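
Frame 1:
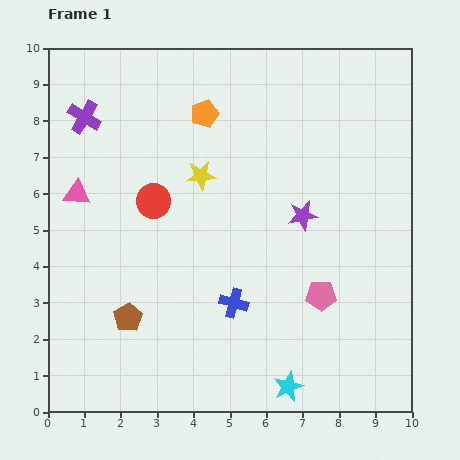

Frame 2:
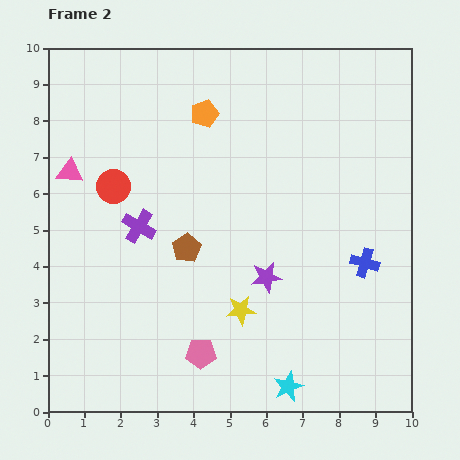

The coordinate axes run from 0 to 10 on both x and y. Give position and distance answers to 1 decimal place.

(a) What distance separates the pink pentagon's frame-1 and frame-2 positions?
3.7

The pink pentagon moved from (7.5, 3.2) to (4.2, 1.6), a distance of √(3.3² + 1.6²) ≈ 3.7.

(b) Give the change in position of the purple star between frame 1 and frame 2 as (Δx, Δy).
(-1.0, -1.7)

The purple star was at (7.0, 5.4) in frame 1 and (6.0, 3.7) in frame 2.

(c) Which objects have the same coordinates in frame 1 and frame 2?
the orange pentagon, the cyan star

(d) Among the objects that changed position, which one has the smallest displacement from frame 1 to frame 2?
the pink triangle

(moved 0.6)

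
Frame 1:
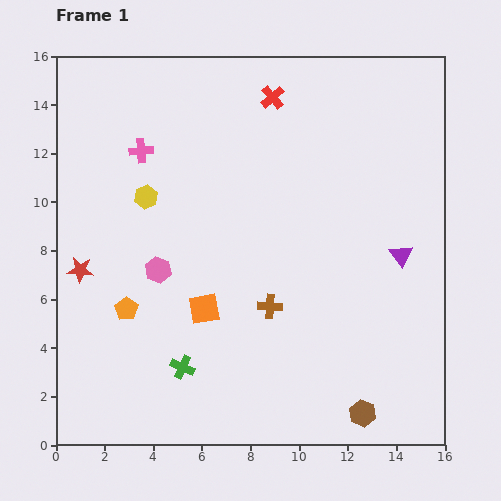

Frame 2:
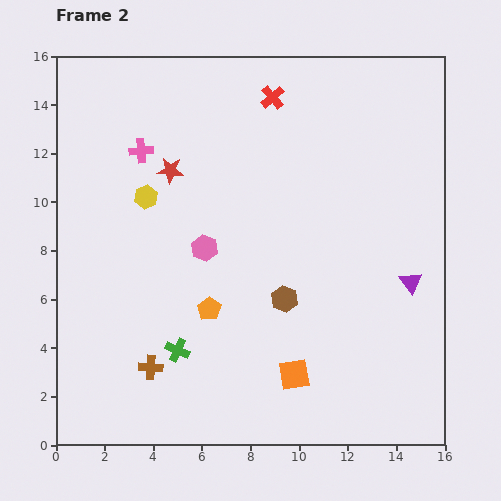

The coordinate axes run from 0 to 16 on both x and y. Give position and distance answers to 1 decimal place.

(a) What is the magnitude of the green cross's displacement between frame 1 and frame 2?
0.7

The green cross moved from (5.2, 3.2) to (5.0, 3.9), a distance of √(0.2² + 0.7²) ≈ 0.7.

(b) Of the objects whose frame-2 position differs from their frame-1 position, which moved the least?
the green cross

(moved 0.7)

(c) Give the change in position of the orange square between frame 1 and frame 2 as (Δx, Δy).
(3.7, -2.7)

The orange square was at (6.1, 5.6) in frame 1 and (9.8, 2.9) in frame 2.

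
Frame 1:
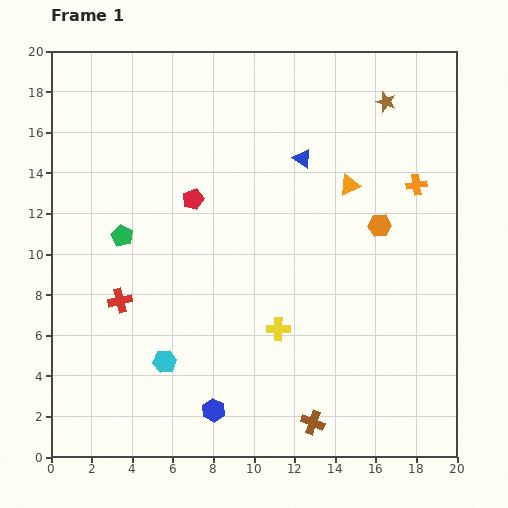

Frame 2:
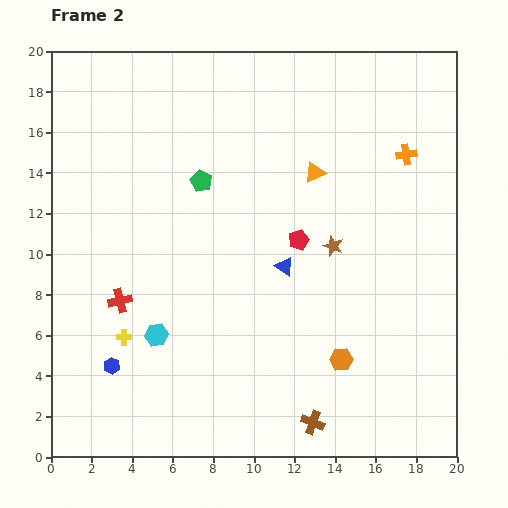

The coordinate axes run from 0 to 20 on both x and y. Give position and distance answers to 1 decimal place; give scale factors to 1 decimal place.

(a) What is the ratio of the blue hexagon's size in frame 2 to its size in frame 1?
0.7×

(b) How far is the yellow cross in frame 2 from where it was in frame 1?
7.6

The yellow cross moved from (11.2, 6.3) to (3.6, 5.9), a distance of √(7.6² + 0.4²) ≈ 7.6.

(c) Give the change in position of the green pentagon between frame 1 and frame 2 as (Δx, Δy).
(3.9, 2.7)

The green pentagon was at (3.5, 10.9) in frame 1 and (7.4, 13.6) in frame 2.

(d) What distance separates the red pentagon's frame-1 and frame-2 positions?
5.6

The red pentagon moved from (7.0, 12.7) to (12.2, 10.7), a distance of √(5.2² + 2.0²) ≈ 5.6.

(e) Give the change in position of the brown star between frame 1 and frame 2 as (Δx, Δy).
(-2.6, -7.1)

The brown star was at (16.5, 17.5) in frame 1 and (13.9, 10.4) in frame 2.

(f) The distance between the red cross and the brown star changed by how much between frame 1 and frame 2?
-5.6

Distance in frame 1: 16.4. Distance in frame 2: 10.8.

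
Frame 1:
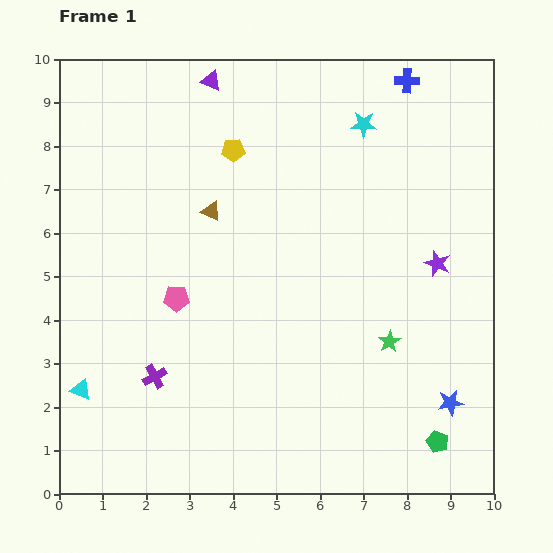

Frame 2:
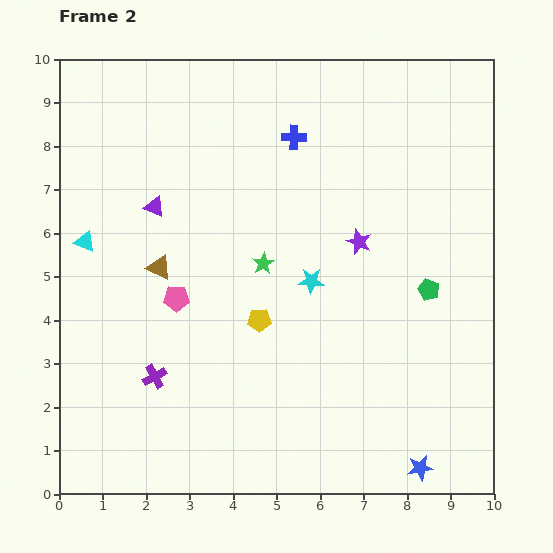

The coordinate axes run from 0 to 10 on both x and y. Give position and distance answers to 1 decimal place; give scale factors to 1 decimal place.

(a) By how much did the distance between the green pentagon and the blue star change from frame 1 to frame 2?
+3.2

Distance in frame 1: 0.9. Distance in frame 2: 4.1.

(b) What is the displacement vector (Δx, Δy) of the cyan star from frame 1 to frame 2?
(-1.2, -3.6)

The cyan star was at (7.0, 8.5) in frame 1 and (5.8, 4.9) in frame 2.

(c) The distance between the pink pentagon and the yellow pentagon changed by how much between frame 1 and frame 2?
-1.6

Distance in frame 1: 3.6. Distance in frame 2: 2.0.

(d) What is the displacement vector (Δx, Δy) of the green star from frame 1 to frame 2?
(-2.9, 1.8)

The green star was at (7.6, 3.5) in frame 1 and (4.7, 5.3) in frame 2.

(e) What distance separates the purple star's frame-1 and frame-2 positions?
1.9

The purple star moved from (8.7, 5.3) to (6.9, 5.8), a distance of √(1.8² + 0.5²) ≈ 1.9.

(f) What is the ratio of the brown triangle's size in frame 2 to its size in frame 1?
1.3×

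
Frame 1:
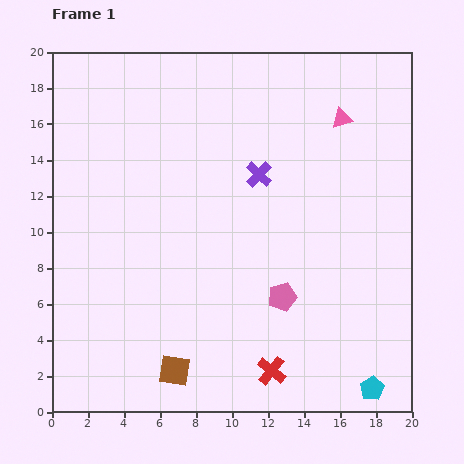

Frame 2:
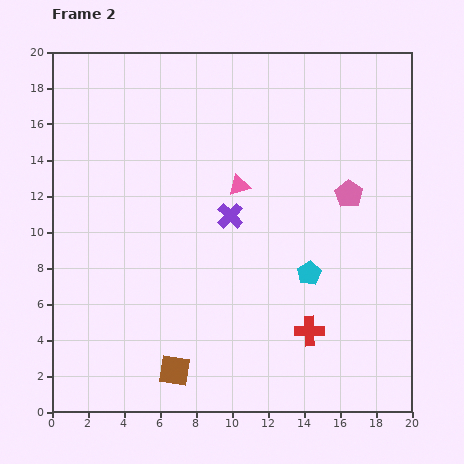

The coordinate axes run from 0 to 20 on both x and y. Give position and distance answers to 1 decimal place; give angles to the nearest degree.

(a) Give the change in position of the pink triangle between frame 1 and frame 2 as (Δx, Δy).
(-5.7, -3.7)

The pink triangle was at (16.1, 16.3) in frame 1 and (10.4, 12.6) in frame 2.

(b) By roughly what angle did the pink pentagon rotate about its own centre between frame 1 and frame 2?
23° counter-clockwise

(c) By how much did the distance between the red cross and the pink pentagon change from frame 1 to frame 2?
+3.8

Distance in frame 1: 4.1. Distance in frame 2: 7.9.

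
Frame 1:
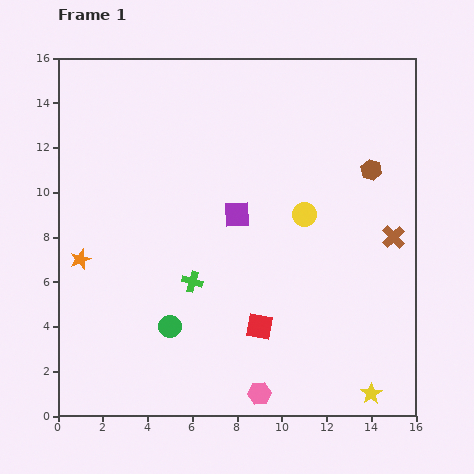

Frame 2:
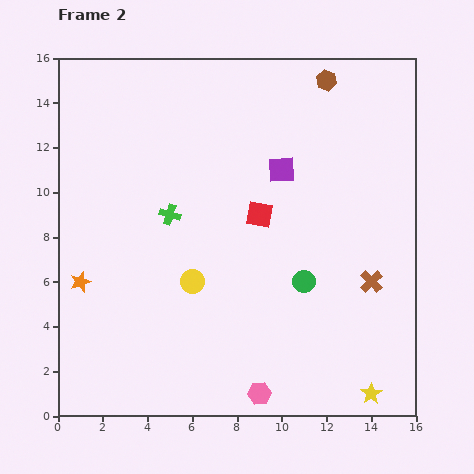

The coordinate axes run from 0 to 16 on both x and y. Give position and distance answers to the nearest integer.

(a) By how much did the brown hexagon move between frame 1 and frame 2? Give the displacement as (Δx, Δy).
(-2, 4)

The brown hexagon was at (14, 11) in frame 1 and (12, 15) in frame 2.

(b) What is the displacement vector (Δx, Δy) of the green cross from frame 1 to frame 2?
(-1, 3)

The green cross was at (6, 6) in frame 1 and (5, 9) in frame 2.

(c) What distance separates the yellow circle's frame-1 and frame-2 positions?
6

The yellow circle moved from (11, 9) to (6, 6), a distance of √(5² + 3²) ≈ 6.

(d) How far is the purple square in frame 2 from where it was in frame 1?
3

The purple square moved from (8, 9) to (10, 11), a distance of √(2² + 2²) ≈ 3.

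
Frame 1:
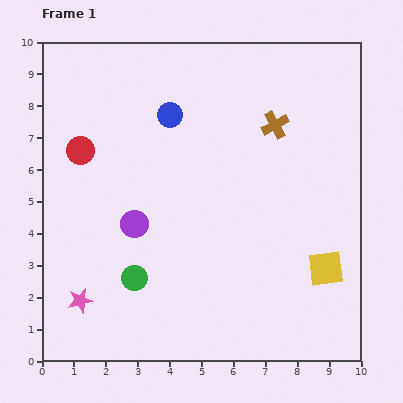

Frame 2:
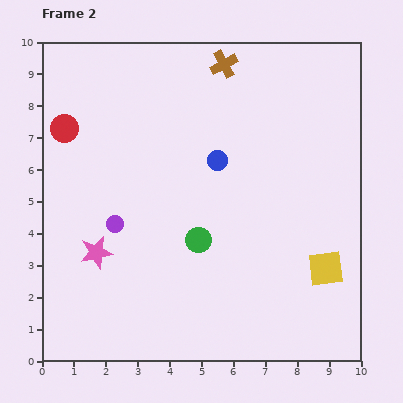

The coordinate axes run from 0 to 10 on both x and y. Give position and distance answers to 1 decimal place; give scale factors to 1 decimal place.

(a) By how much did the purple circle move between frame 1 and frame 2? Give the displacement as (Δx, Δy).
(-0.6, 0.0)

The purple circle was at (2.9, 4.3) in frame 1 and (2.3, 4.3) in frame 2.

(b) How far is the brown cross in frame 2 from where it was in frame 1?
2.5

The brown cross moved from (7.3, 7.4) to (5.7, 9.3), a distance of √(1.6² + 1.9²) ≈ 2.5.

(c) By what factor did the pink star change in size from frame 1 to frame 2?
1.3×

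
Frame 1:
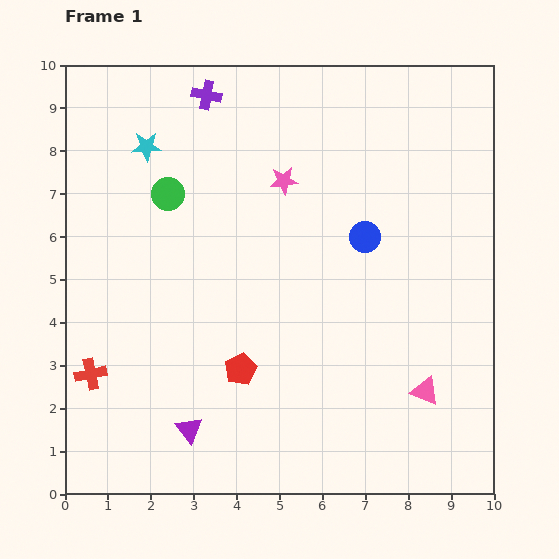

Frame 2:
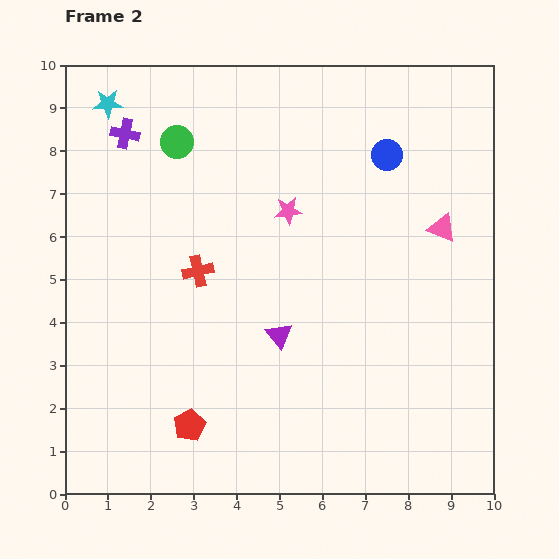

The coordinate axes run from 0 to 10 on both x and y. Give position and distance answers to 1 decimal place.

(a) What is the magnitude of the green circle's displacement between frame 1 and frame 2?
1.2

The green circle moved from (2.4, 7.0) to (2.6, 8.2), a distance of √(0.2² + 1.2²) ≈ 1.2.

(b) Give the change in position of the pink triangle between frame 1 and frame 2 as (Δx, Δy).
(0.4, 3.8)

The pink triangle was at (8.4, 2.4) in frame 1 and (8.8, 6.2) in frame 2.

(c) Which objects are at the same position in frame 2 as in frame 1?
none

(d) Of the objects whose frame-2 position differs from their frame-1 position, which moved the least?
the pink star

(moved 0.7)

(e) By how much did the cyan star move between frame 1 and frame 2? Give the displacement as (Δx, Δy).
(-0.9, 1.0)

The cyan star was at (1.9, 8.1) in frame 1 and (1.0, 9.1) in frame 2.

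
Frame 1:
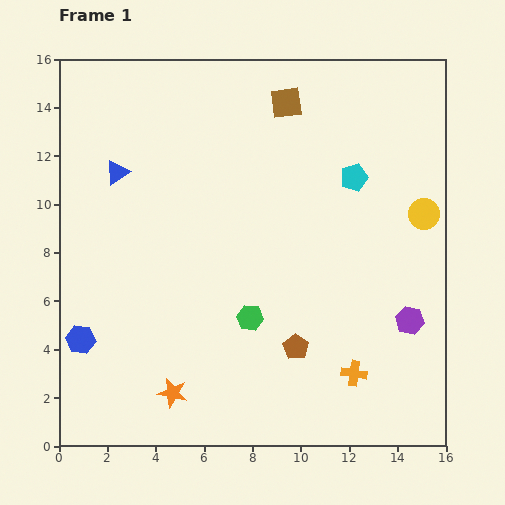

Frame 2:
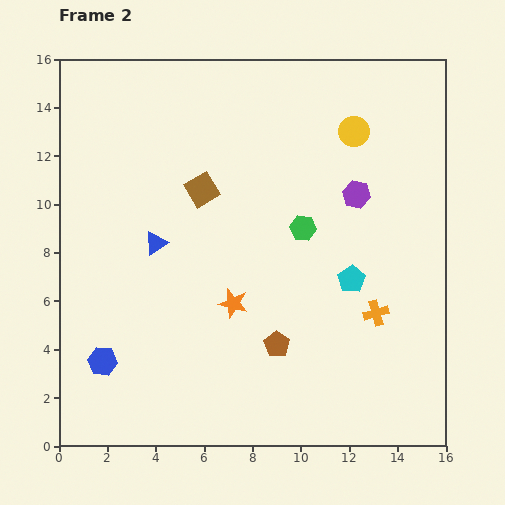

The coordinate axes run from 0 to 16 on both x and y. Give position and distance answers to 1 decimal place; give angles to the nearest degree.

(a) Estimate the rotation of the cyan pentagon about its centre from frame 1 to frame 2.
16° counter-clockwise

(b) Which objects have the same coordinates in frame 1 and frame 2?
none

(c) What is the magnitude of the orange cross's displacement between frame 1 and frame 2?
2.7

The orange cross moved from (12.2, 3.0) to (13.1, 5.5), a distance of √(0.9² + 2.5²) ≈ 2.7.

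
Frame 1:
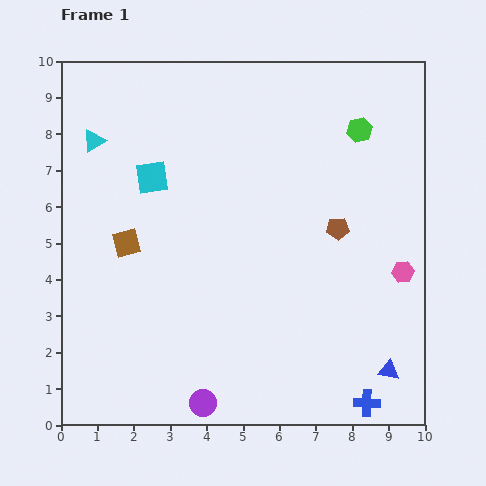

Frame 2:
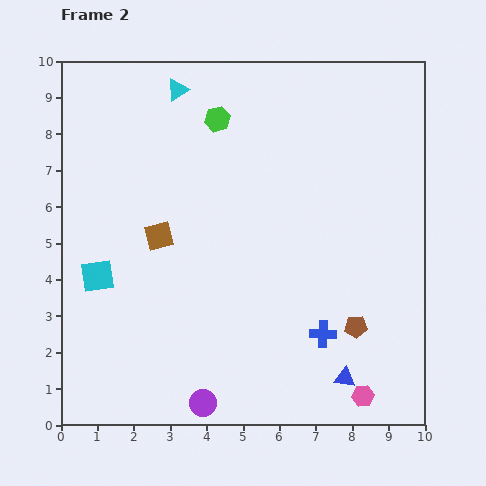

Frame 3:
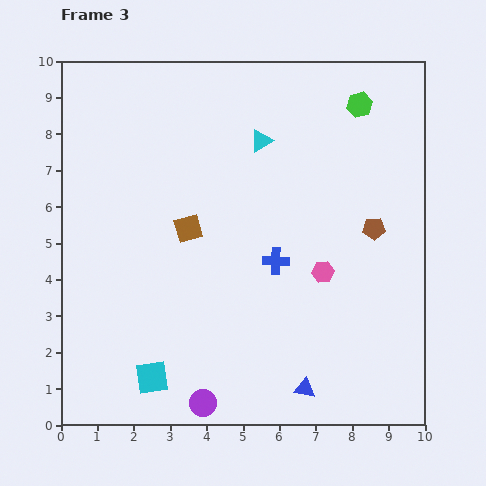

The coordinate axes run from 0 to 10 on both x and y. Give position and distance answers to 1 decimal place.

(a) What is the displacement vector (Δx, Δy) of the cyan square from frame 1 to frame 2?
(-1.5, -2.7)

The cyan square was at (2.5, 6.8) in frame 1 and (1.0, 4.1) in frame 2.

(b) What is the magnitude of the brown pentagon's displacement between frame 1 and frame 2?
2.7

The brown pentagon moved from (7.6, 5.4) to (8.1, 2.7), a distance of √(0.5² + 2.7²) ≈ 2.7.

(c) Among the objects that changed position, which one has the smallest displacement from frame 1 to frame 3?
the green hexagon

(moved 0.7)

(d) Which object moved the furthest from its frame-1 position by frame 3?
the cyan square

(moved 5.5; next 4.6)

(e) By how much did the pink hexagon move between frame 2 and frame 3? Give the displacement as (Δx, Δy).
(-1.1, 3.4)

The pink hexagon was at (8.3, 0.8) in frame 2 and (7.2, 4.2) in frame 3.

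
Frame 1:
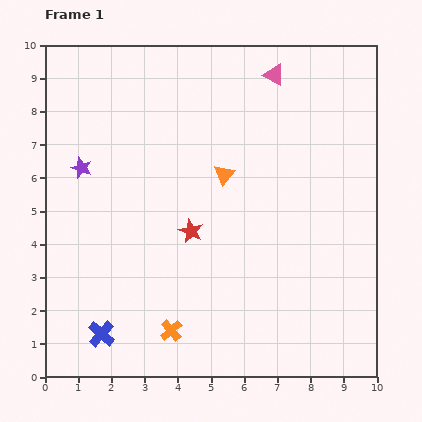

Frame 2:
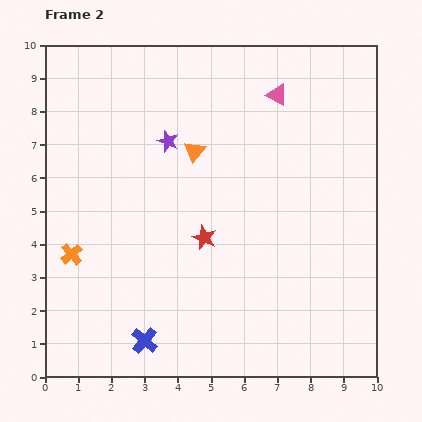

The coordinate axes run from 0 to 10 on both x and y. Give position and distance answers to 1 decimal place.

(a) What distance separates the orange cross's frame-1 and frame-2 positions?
3.8

The orange cross moved from (3.8, 1.4) to (0.8, 3.7), a distance of √(3.0² + 2.3²) ≈ 3.8.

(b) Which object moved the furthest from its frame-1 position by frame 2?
the orange cross

(moved 3.8; next 2.7)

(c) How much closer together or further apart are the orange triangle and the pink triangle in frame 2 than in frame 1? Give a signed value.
-0.4

Distance in frame 1: 3.4. Distance in frame 2: 3.0.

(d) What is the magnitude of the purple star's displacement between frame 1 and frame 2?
2.7

The purple star moved from (1.1, 6.3) to (3.7, 7.1), a distance of √(2.6² + 0.8²) ≈ 2.7.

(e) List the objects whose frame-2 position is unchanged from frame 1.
none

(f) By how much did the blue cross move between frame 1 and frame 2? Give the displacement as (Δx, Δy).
(1.3, -0.2)

The blue cross was at (1.7, 1.3) in frame 1 and (3.0, 1.1) in frame 2.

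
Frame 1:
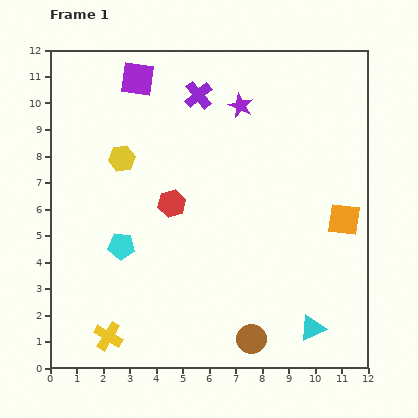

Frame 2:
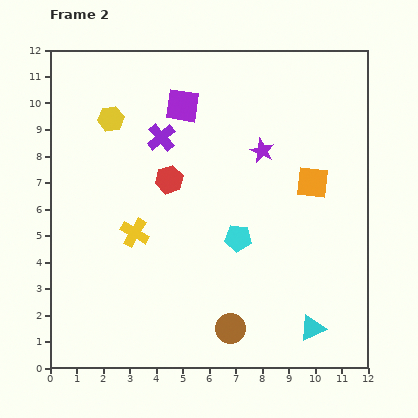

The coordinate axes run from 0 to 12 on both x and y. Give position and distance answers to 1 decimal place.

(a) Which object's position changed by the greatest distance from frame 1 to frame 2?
the cyan pentagon

(moved 4.4; next 4.0)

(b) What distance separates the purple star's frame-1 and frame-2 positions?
1.9

The purple star moved from (7.2, 9.9) to (8.0, 8.2), a distance of √(0.8² + 1.7²) ≈ 1.9.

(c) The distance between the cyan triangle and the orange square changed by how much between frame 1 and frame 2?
+1.2

Distance in frame 1: 4.3. Distance in frame 2: 5.5.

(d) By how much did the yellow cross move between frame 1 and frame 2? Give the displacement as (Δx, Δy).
(1.0, 3.9)

The yellow cross was at (2.2, 1.2) in frame 1 and (3.2, 5.1) in frame 2.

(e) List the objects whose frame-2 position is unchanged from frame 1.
the cyan triangle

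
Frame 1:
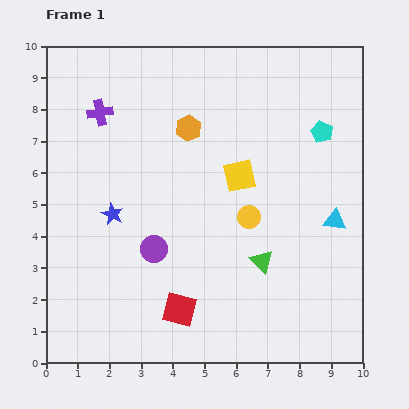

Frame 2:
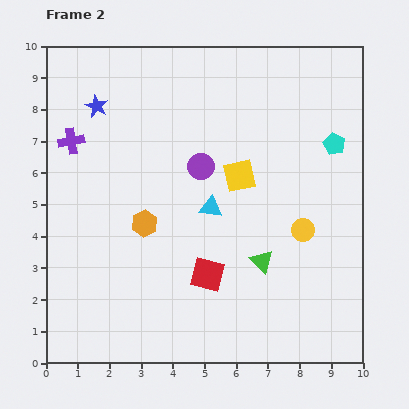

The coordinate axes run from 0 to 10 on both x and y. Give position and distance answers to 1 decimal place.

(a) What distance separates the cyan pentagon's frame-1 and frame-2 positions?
0.6

The cyan pentagon moved from (8.7, 7.3) to (9.1, 6.9), a distance of √(0.4² + 0.4²) ≈ 0.6.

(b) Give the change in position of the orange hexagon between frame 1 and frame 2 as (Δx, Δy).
(-1.4, -3.0)

The orange hexagon was at (4.5, 7.4) in frame 1 and (3.1, 4.4) in frame 2.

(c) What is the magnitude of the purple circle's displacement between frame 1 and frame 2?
3.0

The purple circle moved from (3.4, 3.6) to (4.9, 6.2), a distance of √(1.5² + 2.6²) ≈ 3.0.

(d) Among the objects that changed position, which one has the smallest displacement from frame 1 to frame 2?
the cyan pentagon

(moved 0.6)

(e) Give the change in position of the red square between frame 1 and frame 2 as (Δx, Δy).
(0.9, 1.1)

The red square was at (4.2, 1.7) in frame 1 and (5.1, 2.8) in frame 2.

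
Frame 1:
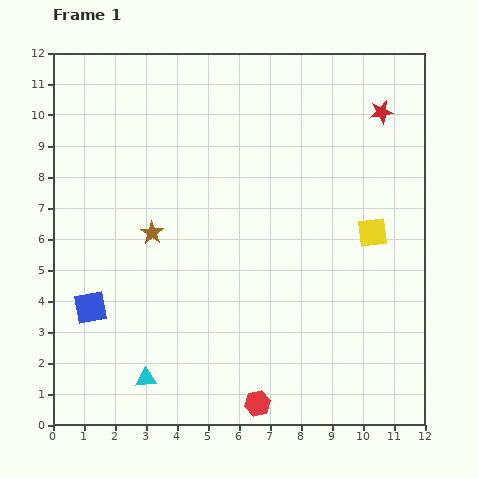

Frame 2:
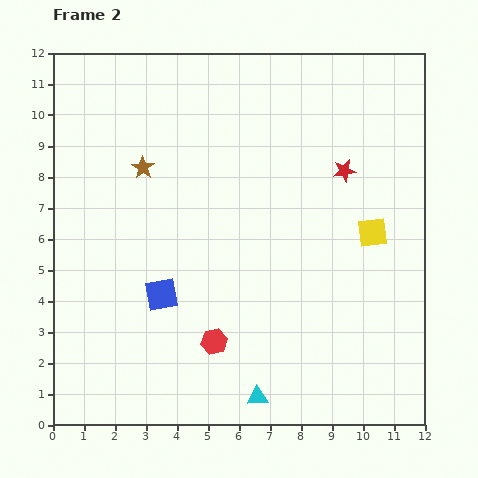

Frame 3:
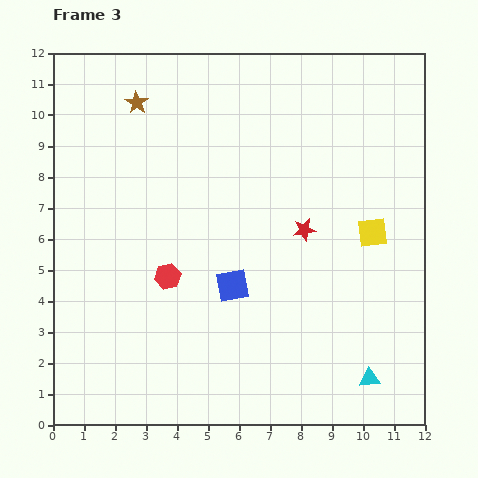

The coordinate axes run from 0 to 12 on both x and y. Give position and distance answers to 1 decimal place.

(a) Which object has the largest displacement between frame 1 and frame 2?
the cyan triangle

(moved 3.6; next 2.4)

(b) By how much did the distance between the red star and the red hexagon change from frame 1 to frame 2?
-3.3

Distance in frame 1: 10.2. Distance in frame 2: 6.9.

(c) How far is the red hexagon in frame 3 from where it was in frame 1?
5.0

The red hexagon moved from (6.6, 0.7) to (3.7, 4.8), a distance of √(2.9² + 4.1²) ≈ 5.0.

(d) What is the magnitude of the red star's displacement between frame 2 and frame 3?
2.3

The red star moved from (9.4, 8.2) to (8.1, 6.3), a distance of √(1.3² + 1.9²) ≈ 2.3.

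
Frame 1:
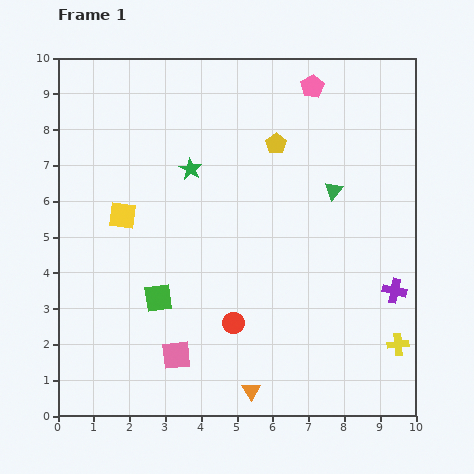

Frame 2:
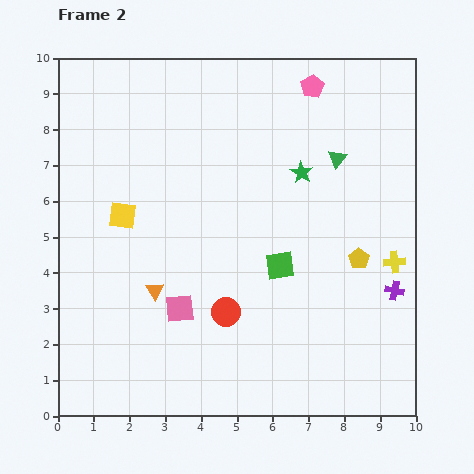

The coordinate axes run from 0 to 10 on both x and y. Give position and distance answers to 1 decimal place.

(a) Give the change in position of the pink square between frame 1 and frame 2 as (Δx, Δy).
(0.1, 1.3)

The pink square was at (3.3, 1.7) in frame 1 and (3.4, 3.0) in frame 2.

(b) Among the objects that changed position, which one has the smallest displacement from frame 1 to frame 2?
the red circle

(moved 0.4)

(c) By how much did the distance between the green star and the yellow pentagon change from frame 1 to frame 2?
+0.4

Distance in frame 1: 2.5. Distance in frame 2: 2.9.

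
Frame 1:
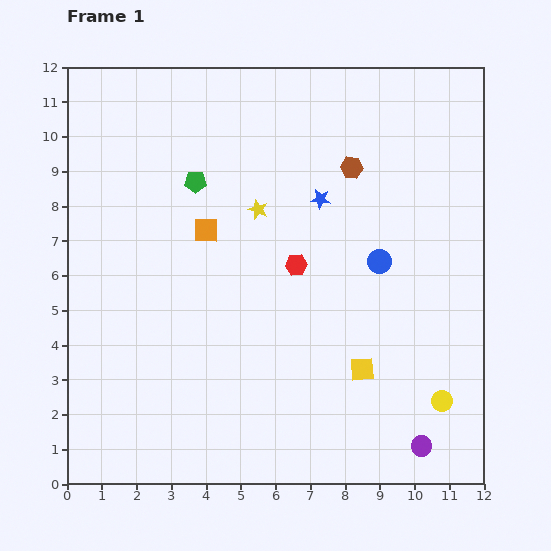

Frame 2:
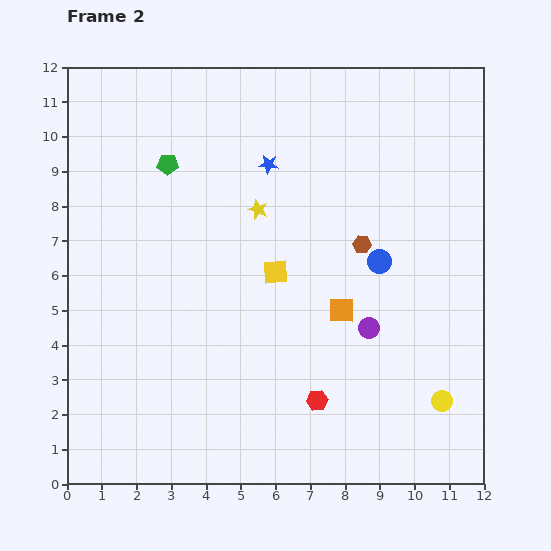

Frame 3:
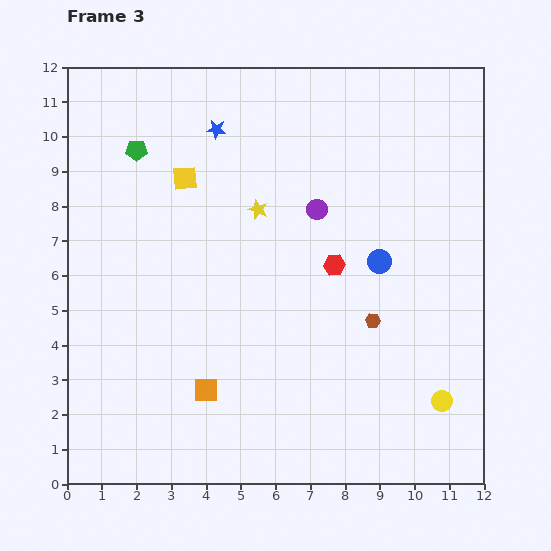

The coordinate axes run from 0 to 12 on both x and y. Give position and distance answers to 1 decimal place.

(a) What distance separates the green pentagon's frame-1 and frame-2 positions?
0.9

The green pentagon moved from (3.7, 8.7) to (2.9, 9.2), a distance of √(0.8² + 0.5²) ≈ 0.9.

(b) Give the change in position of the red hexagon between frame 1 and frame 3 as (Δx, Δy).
(1.1, 0.0)

The red hexagon was at (6.6, 6.3) in frame 1 and (7.7, 6.3) in frame 3.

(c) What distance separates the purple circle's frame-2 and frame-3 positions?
3.7

The purple circle moved from (8.7, 4.5) to (7.2, 7.9), a distance of √(1.5² + 3.4²) ≈ 3.7.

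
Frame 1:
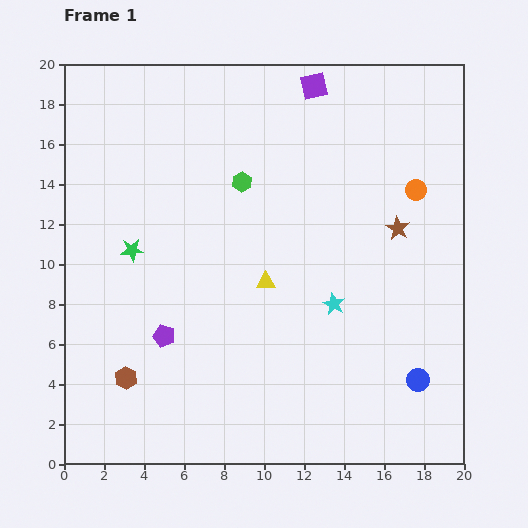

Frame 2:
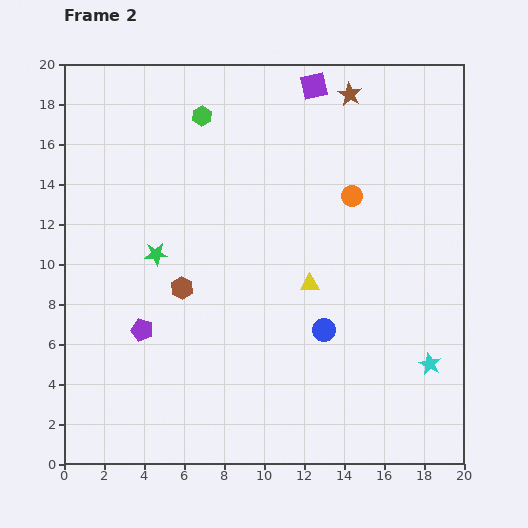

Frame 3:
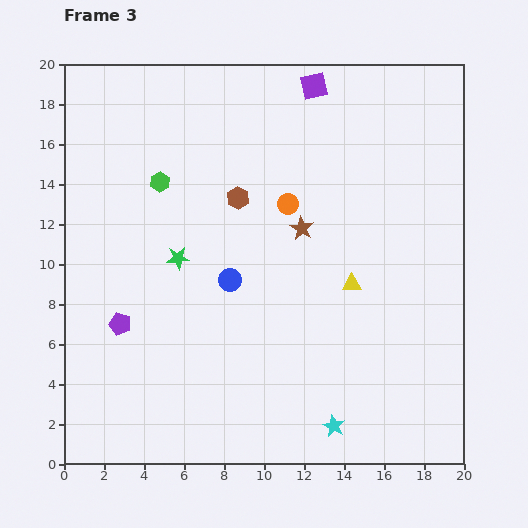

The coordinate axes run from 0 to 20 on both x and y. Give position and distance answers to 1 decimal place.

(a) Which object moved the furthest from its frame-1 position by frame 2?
the brown star

(moved 7.1; next 5.7)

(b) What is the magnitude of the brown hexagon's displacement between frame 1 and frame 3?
10.6

The brown hexagon moved from (3.1, 4.3) to (8.7, 13.3), a distance of √(5.6² + 9.0²) ≈ 10.6.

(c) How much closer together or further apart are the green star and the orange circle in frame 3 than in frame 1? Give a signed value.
-8.4

Distance in frame 1: 14.5. Distance in frame 3: 6.1.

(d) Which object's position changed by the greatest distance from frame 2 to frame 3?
the brown star

(moved 7.1; next 5.7)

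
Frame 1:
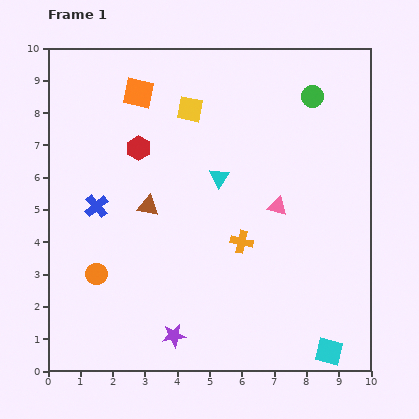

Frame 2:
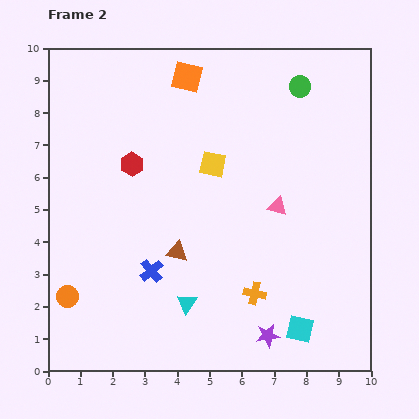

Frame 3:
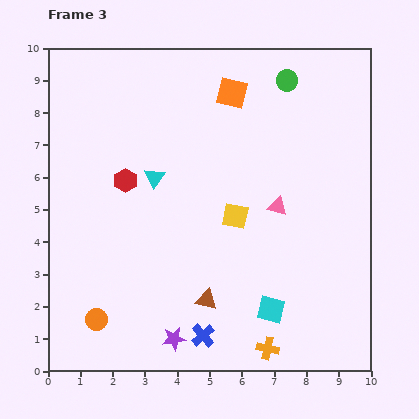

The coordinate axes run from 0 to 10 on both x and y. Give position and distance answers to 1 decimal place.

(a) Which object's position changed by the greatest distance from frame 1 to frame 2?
the cyan triangle

(moved 4.0; next 2.9)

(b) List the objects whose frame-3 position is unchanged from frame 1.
the pink triangle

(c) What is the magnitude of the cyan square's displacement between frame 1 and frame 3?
2.2

The cyan square moved from (8.7, 0.6) to (6.9, 1.9), a distance of √(1.8² + 1.3²) ≈ 2.2.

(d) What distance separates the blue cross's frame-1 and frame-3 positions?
5.2

The blue cross moved from (1.5, 5.1) to (4.8, 1.1), a distance of √(3.3² + 4.0²) ≈ 5.2.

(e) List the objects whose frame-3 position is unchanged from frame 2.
the pink triangle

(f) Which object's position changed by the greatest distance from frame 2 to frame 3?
the cyan triangle

(moved 4.0; next 2.9)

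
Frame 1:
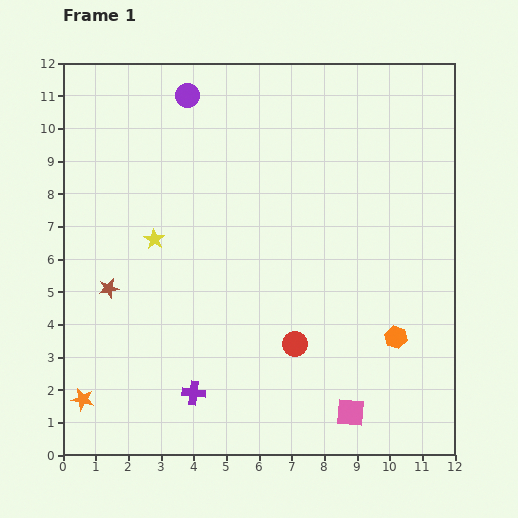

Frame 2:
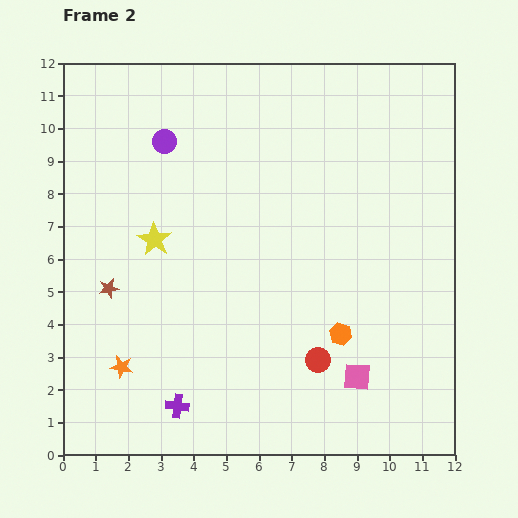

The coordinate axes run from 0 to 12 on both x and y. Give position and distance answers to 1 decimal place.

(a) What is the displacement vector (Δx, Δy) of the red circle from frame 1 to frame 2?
(0.7, -0.5)

The red circle was at (7.1, 3.4) in frame 1 and (7.8, 2.9) in frame 2.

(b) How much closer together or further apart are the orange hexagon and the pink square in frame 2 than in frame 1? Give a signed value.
-1.3

Distance in frame 1: 2.7. Distance in frame 2: 1.4.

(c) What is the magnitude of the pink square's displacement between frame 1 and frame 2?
1.1

The pink square moved from (8.8, 1.3) to (9.0, 2.4), a distance of √(0.2² + 1.1²) ≈ 1.1.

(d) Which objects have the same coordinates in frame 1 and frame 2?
the yellow star, the brown star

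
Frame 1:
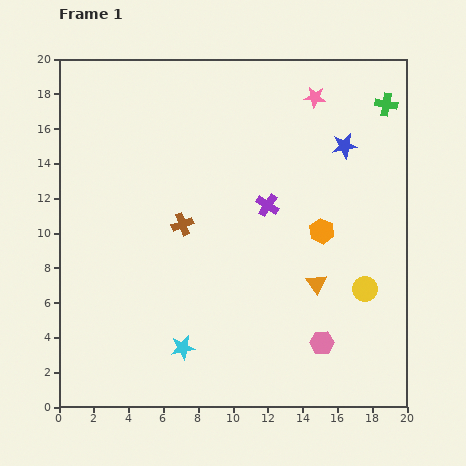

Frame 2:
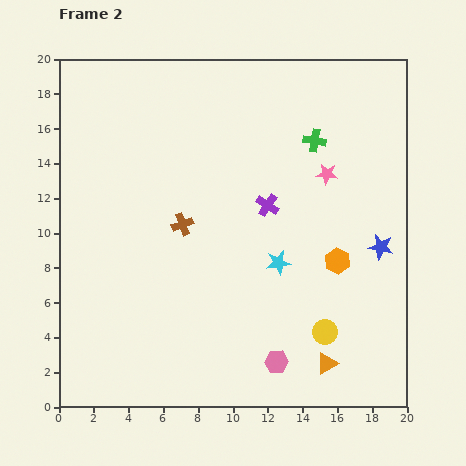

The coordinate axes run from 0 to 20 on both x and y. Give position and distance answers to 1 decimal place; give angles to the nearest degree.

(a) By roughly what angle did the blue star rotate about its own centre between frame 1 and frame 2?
20° clockwise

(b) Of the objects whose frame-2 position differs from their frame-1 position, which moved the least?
the orange hexagon

(moved 1.9)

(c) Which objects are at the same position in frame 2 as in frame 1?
the brown cross, the purple cross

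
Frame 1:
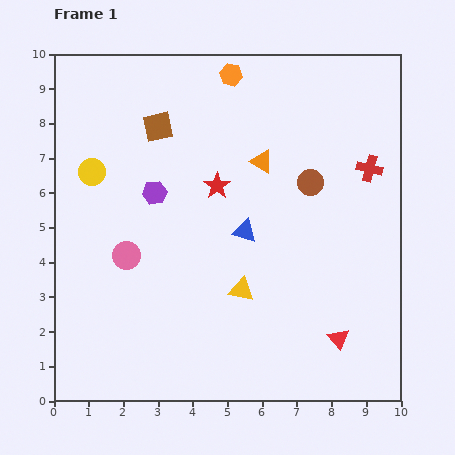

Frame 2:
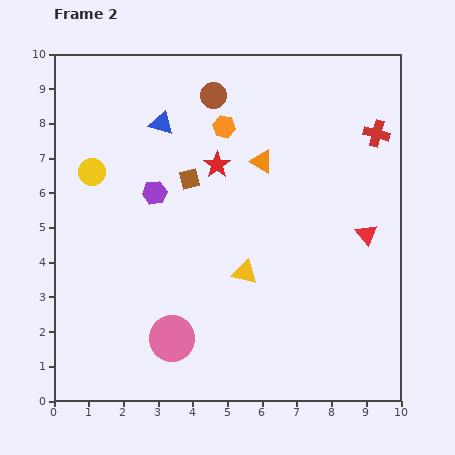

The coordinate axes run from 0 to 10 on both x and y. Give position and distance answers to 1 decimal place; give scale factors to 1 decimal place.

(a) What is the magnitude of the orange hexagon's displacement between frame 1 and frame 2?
1.5

The orange hexagon moved from (5.1, 9.4) to (4.9, 7.9), a distance of √(0.2² + 1.5²) ≈ 1.5.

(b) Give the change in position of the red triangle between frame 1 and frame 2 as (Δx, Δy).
(0.8, 3.0)

The red triangle was at (8.2, 1.8) in frame 1 and (9.0, 4.8) in frame 2.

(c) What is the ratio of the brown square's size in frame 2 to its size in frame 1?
0.7×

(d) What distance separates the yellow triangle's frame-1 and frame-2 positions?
0.5

The yellow triangle moved from (5.4, 3.2) to (5.5, 3.7), a distance of √(0.1² + 0.5²) ≈ 0.5.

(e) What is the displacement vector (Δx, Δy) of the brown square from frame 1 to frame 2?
(0.9, -1.5)

The brown square was at (3.0, 7.9) in frame 1 and (3.9, 6.4) in frame 2.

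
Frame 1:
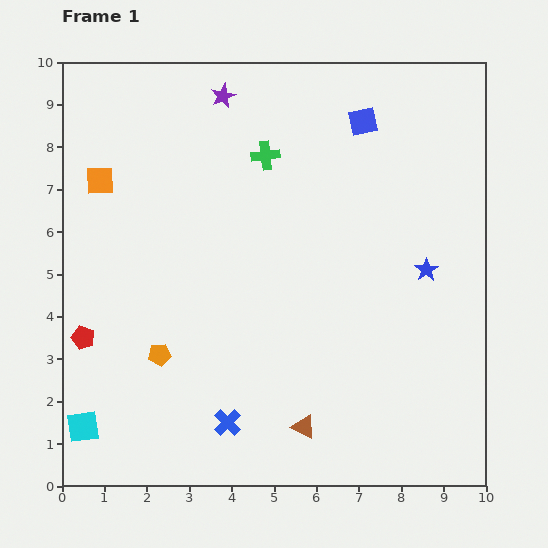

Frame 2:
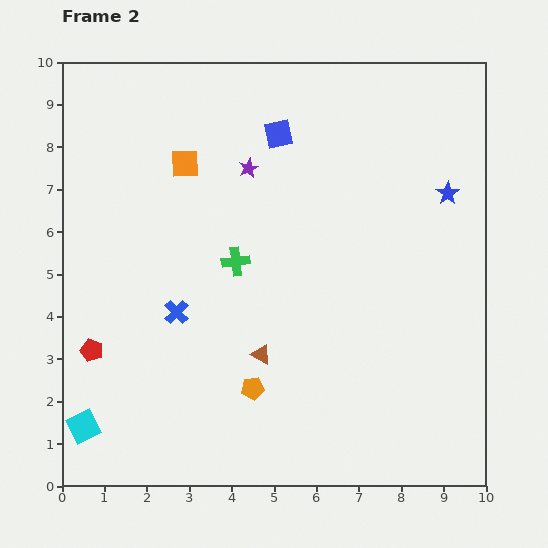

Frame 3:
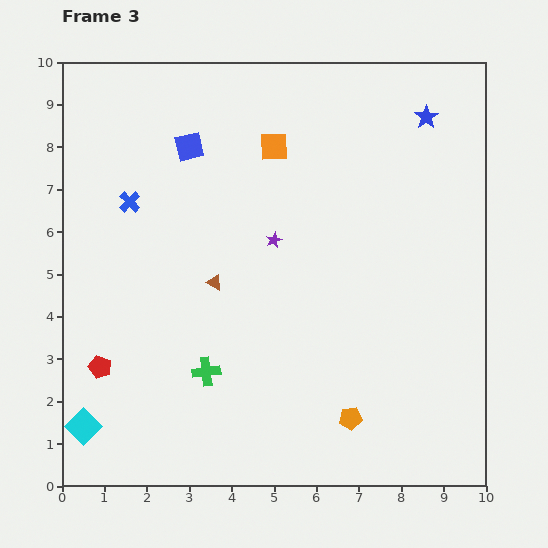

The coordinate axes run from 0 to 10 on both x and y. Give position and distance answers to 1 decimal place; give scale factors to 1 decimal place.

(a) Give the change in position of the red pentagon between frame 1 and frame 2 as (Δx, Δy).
(0.2, -0.3)

The red pentagon was at (0.5, 3.5) in frame 1 and (0.7, 3.2) in frame 2.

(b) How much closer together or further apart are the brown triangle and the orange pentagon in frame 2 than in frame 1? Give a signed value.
-3.0

Distance in frame 1: 3.8. Distance in frame 2: 0.8.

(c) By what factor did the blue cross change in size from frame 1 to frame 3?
0.8×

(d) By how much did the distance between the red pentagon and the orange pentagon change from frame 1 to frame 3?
+4.2

Distance in frame 1: 1.8. Distance in frame 3: 6.0.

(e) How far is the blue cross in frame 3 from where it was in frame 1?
5.7

The blue cross moved from (3.9, 1.5) to (1.6, 6.7), a distance of √(2.3² + 5.2²) ≈ 5.7.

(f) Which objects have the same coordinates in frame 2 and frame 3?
the cyan square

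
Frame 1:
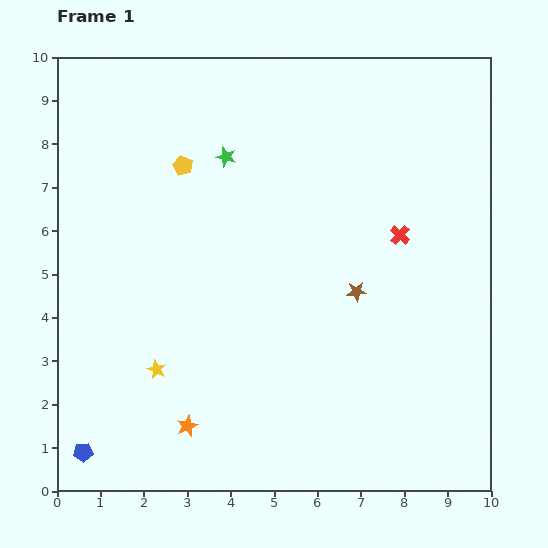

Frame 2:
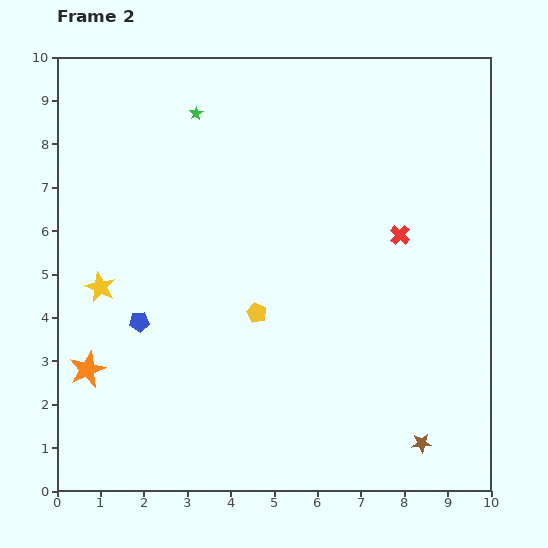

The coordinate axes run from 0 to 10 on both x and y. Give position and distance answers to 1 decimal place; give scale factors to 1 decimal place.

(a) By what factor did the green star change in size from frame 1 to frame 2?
0.7×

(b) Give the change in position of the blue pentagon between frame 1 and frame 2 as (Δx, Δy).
(1.3, 3.0)

The blue pentagon was at (0.6, 0.9) in frame 1 and (1.9, 3.9) in frame 2.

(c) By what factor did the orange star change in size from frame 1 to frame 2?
1.7×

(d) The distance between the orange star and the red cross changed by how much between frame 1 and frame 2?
+1.2

Distance in frame 1: 6.6. Distance in frame 2: 7.8.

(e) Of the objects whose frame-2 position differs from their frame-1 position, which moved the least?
the green star

(moved 1.2)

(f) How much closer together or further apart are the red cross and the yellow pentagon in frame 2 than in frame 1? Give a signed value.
-1.4

Distance in frame 1: 5.2. Distance in frame 2: 3.8.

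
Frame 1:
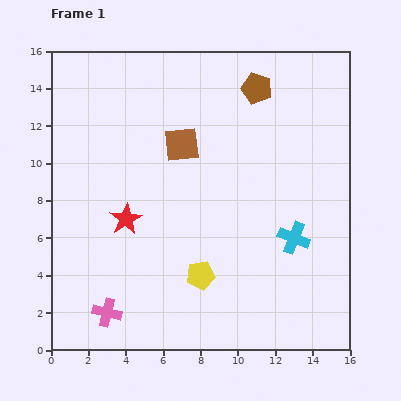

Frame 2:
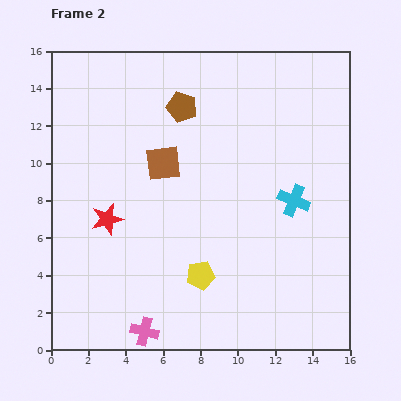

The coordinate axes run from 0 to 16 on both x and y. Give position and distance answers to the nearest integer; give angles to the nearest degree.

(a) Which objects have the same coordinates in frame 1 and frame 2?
the yellow pentagon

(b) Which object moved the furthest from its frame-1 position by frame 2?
the brown pentagon

(moved 4; next 2)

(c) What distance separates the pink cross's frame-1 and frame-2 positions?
2

The pink cross moved from (3, 2) to (5, 1), a distance of √(2² + 1²) ≈ 2.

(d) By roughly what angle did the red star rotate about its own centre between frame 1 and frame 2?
16° clockwise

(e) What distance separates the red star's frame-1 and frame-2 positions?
1

The red star moved from (4, 7) to (3, 7), a distance of √(1² + 0²) ≈ 1.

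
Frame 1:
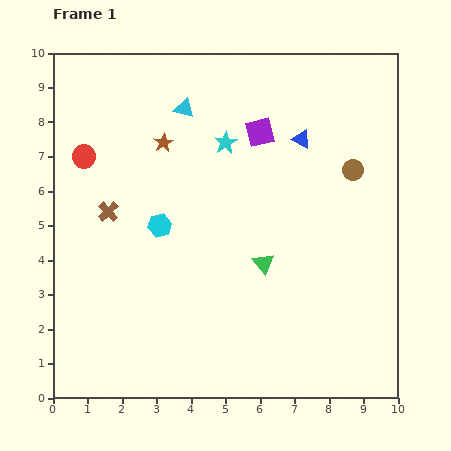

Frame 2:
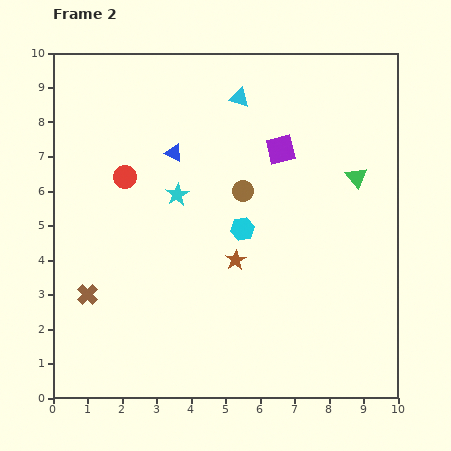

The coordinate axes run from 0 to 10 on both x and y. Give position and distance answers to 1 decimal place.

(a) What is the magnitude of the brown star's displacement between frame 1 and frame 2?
4.0

The brown star moved from (3.2, 7.4) to (5.3, 4.0), a distance of √(2.1² + 3.4²) ≈ 4.0.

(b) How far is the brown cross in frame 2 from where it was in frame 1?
2.5

The brown cross moved from (1.6, 5.4) to (1.0, 3.0), a distance of √(0.6² + 2.4²) ≈ 2.5.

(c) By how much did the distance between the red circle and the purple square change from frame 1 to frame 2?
-0.5

Distance in frame 1: 5.1. Distance in frame 2: 4.6.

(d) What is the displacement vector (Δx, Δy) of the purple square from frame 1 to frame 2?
(0.6, -0.5)

The purple square was at (6.0, 7.7) in frame 1 and (6.6, 7.2) in frame 2.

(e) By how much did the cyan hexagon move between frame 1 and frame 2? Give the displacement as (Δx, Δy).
(2.4, -0.1)

The cyan hexagon was at (3.1, 5.0) in frame 1 and (5.5, 4.9) in frame 2.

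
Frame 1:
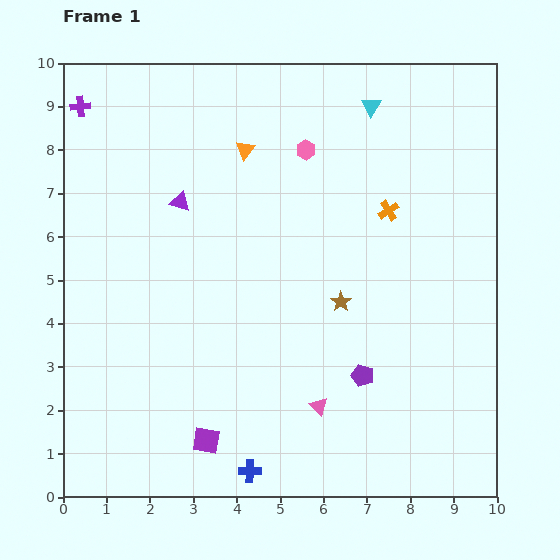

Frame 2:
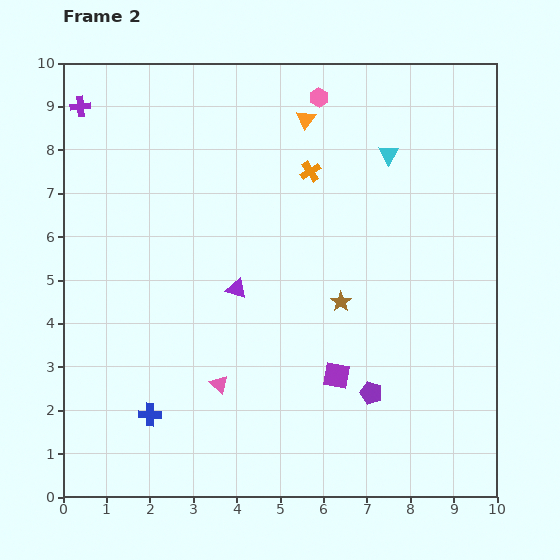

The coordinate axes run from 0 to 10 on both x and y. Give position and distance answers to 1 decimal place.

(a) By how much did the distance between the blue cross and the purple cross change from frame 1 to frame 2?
-2.0

Distance in frame 1: 9.3. Distance in frame 2: 7.3.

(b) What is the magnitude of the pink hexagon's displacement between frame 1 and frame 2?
1.2

The pink hexagon moved from (5.6, 8.0) to (5.9, 9.2), a distance of √(0.3² + 1.2²) ≈ 1.2.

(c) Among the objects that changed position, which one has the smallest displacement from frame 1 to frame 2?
the purple pentagon

(moved 0.4)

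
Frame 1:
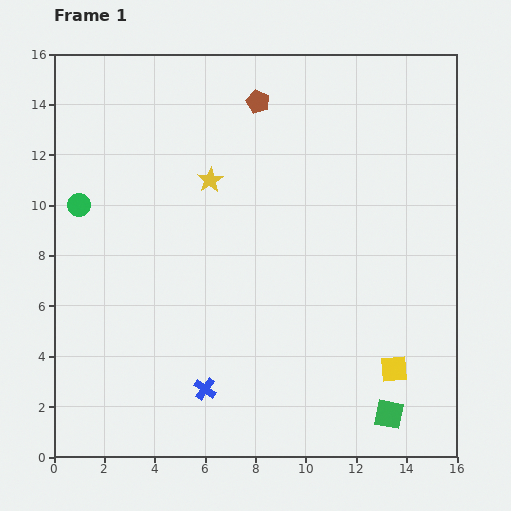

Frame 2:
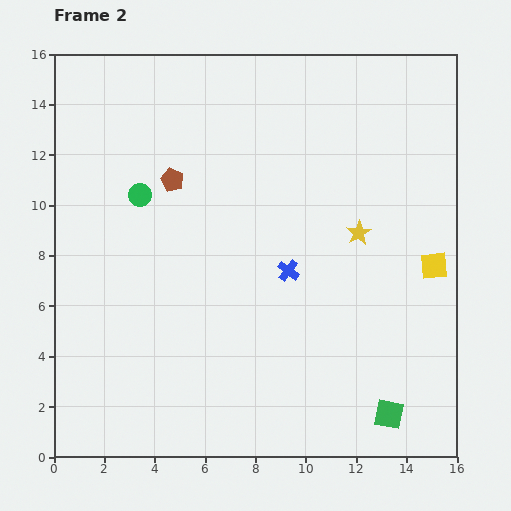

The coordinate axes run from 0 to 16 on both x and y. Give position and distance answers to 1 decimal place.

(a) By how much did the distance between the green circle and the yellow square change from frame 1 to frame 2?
-2.1

Distance in frame 1: 14.1. Distance in frame 2: 12.0.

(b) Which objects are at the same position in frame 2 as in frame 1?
the green square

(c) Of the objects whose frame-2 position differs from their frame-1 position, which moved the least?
the green circle

(moved 2.4)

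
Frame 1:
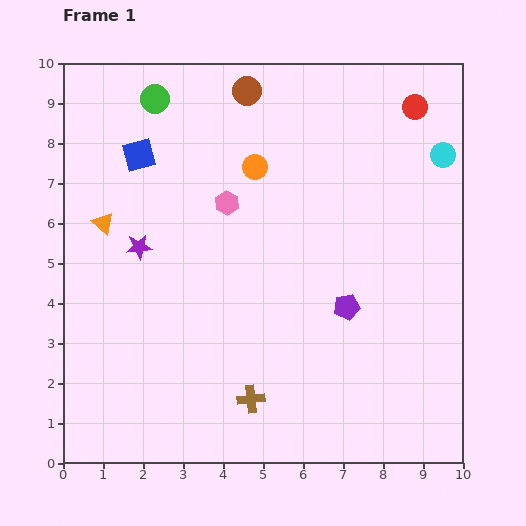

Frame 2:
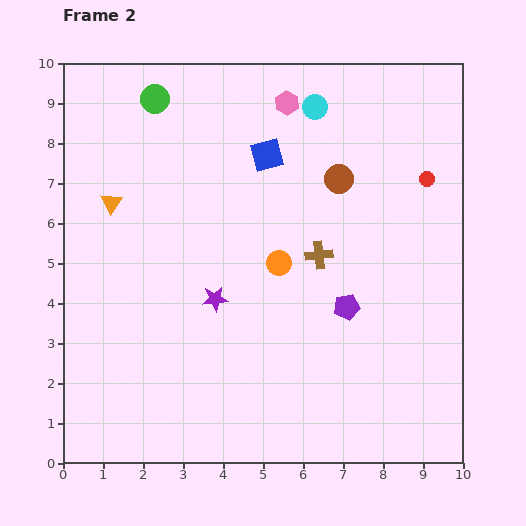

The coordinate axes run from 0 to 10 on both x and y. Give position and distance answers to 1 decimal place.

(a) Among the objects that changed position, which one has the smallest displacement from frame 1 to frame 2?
the orange triangle

(moved 0.5)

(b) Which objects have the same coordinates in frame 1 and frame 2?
the green circle, the purple pentagon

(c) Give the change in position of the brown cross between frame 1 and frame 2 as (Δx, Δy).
(1.7, 3.6)

The brown cross was at (4.7, 1.6) in frame 1 and (6.4, 5.2) in frame 2.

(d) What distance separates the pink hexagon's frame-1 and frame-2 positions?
2.9

The pink hexagon moved from (4.1, 6.5) to (5.6, 9.0), a distance of √(1.5² + 2.5²) ≈ 2.9.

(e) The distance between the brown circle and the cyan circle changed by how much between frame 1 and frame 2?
-3.3

Distance in frame 1: 5.2. Distance in frame 2: 1.9.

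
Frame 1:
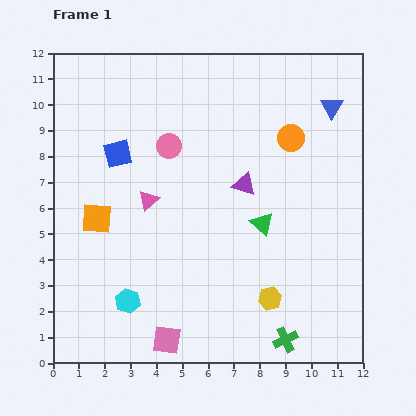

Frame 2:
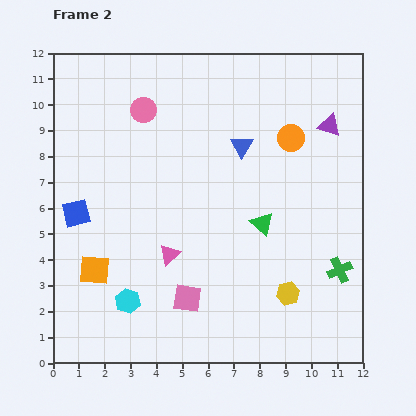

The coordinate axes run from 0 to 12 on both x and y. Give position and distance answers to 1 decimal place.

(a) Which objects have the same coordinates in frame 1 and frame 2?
the green triangle, the orange circle, the cyan hexagon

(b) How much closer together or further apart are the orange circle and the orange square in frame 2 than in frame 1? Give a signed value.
+1.1

Distance in frame 1: 8.1. Distance in frame 2: 9.2.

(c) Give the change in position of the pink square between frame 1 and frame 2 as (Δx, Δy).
(0.8, 1.6)

The pink square was at (4.4, 0.9) in frame 1 and (5.2, 2.5) in frame 2.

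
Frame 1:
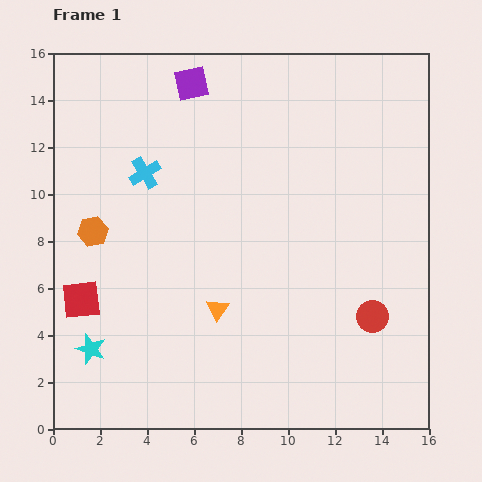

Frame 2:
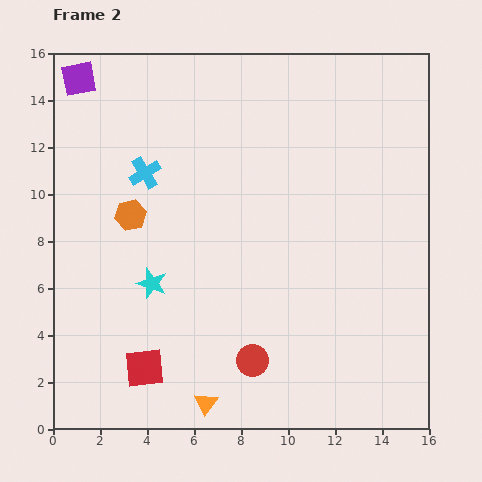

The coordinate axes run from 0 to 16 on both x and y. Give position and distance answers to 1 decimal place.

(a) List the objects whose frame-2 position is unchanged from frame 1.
the cyan cross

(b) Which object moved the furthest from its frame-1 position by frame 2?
the red circle

(moved 5.4; next 4.8)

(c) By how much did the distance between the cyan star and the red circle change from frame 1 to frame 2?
-6.7

Distance in frame 1: 12.1. Distance in frame 2: 5.4.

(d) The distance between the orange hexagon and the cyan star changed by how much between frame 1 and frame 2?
-2.0

Distance in frame 1: 5.0. Distance in frame 2: 3.0.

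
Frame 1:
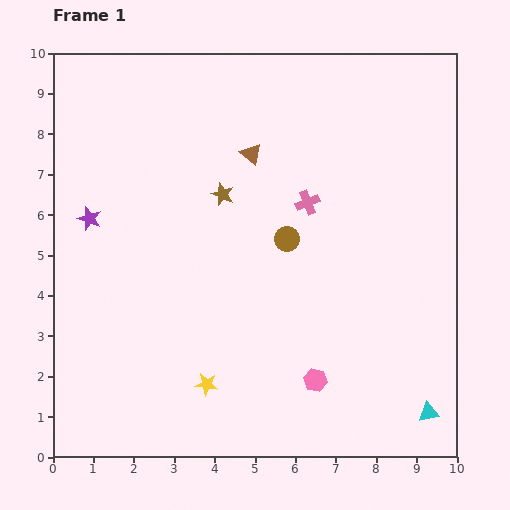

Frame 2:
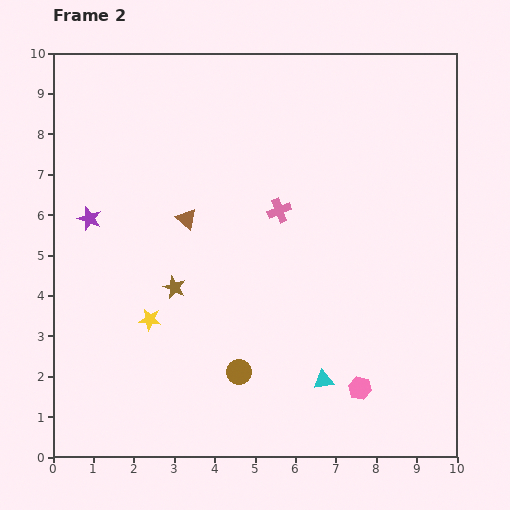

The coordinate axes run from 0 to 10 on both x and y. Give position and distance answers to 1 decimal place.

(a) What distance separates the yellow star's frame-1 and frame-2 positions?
2.1

The yellow star moved from (3.8, 1.8) to (2.4, 3.4), a distance of √(1.4² + 1.6²) ≈ 2.1.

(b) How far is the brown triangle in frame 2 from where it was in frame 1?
2.3

The brown triangle moved from (4.9, 7.5) to (3.3, 5.9), a distance of √(1.6² + 1.6²) ≈ 2.3.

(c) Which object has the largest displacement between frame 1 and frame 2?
the brown circle

(moved 3.5; next 2.7)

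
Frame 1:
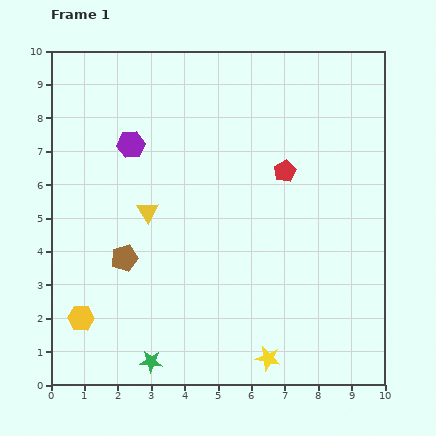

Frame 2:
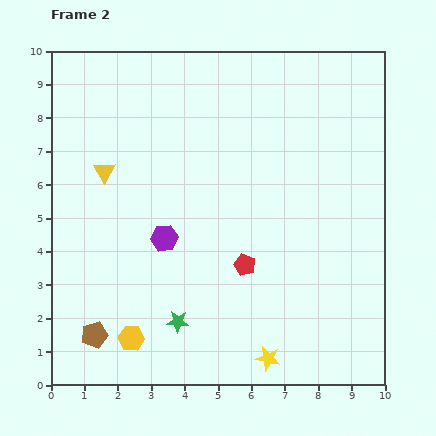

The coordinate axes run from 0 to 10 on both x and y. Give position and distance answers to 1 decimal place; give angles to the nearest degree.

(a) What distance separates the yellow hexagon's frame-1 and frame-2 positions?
1.6

The yellow hexagon moved from (0.9, 2.0) to (2.4, 1.4), a distance of √(1.5² + 0.6²) ≈ 1.6.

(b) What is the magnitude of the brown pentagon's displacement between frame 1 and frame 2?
2.5

The brown pentagon moved from (2.2, 3.8) to (1.3, 1.5), a distance of √(0.9² + 2.3²) ≈ 2.5.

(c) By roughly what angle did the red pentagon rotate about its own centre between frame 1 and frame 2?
22° counter-clockwise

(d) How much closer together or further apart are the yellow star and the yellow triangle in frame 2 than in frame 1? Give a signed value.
+1.7

Distance in frame 1: 5.7. Distance in frame 2: 7.4.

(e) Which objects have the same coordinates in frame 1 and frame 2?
the yellow star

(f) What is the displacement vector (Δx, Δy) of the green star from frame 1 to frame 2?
(0.8, 1.2)

The green star was at (3.0, 0.7) in frame 1 and (3.8, 1.9) in frame 2.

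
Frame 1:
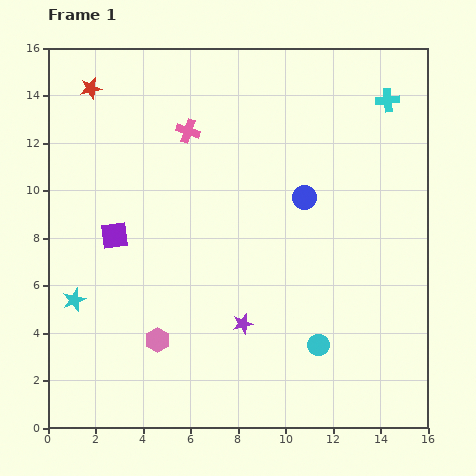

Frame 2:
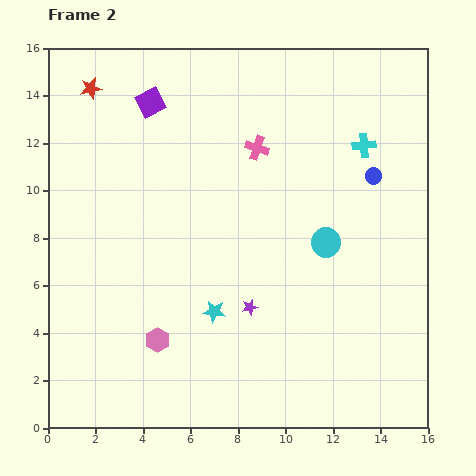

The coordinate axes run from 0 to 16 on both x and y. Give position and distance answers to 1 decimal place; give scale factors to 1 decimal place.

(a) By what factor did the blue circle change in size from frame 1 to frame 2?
0.7×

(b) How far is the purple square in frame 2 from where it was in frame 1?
5.8

The purple square moved from (2.8, 8.1) to (4.3, 13.7), a distance of √(1.5² + 5.6²) ≈ 5.8.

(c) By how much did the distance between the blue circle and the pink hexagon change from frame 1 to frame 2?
+2.8

Distance in frame 1: 8.6. Distance in frame 2: 11.4.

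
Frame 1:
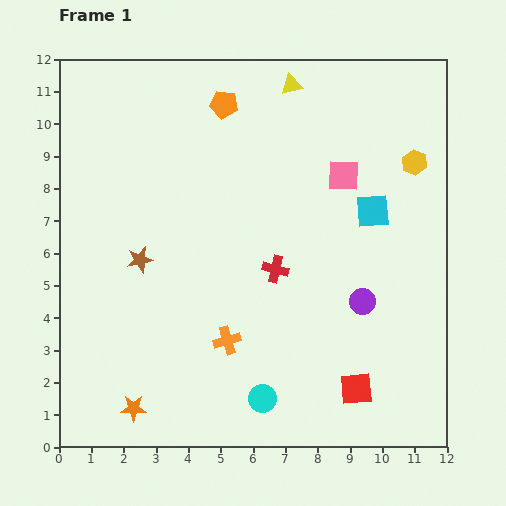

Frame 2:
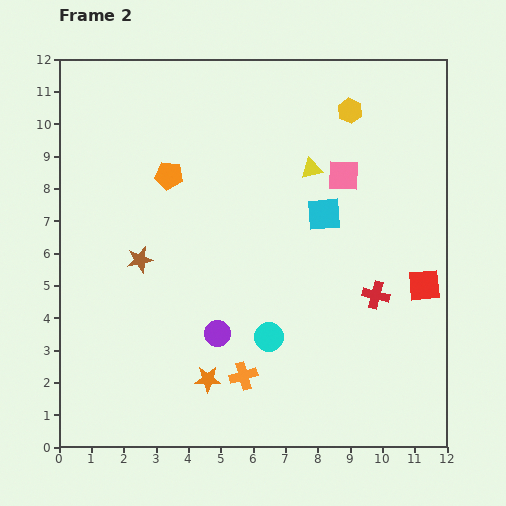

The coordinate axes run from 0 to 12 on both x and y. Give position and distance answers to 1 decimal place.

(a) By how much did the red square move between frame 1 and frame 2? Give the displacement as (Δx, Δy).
(2.1, 3.2)

The red square was at (9.2, 1.8) in frame 1 and (11.3, 5.0) in frame 2.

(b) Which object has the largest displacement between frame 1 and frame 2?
the purple circle

(moved 4.6; next 3.8)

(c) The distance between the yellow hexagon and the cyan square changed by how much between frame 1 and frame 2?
+1.3

Distance in frame 1: 2.0. Distance in frame 2: 3.3.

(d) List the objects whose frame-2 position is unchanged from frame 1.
the pink square, the brown star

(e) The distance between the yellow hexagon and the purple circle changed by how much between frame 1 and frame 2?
+3.4

Distance in frame 1: 4.6. Distance in frame 2: 8.0.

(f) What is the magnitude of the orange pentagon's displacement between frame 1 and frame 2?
2.8

The orange pentagon moved from (5.1, 10.6) to (3.4, 8.4), a distance of √(1.7² + 2.2²) ≈ 2.8.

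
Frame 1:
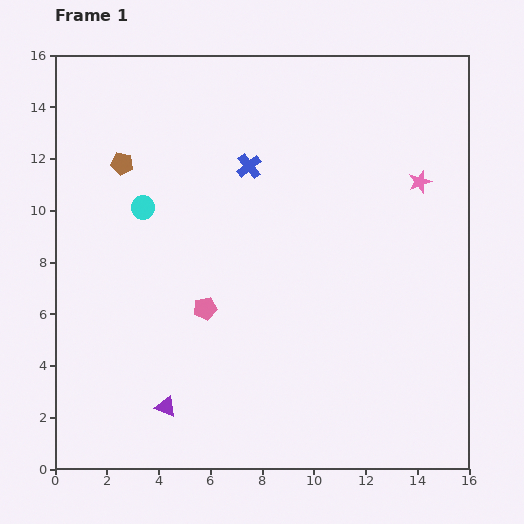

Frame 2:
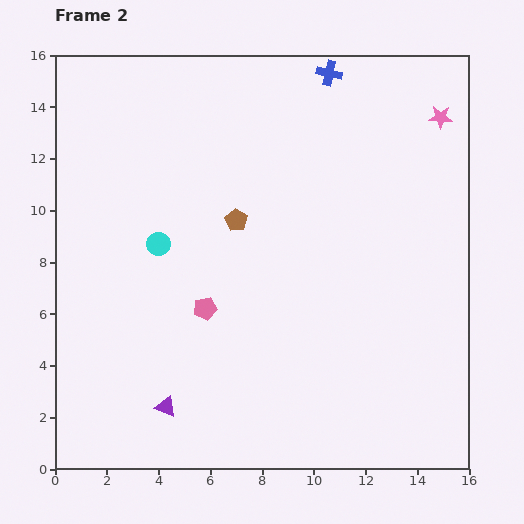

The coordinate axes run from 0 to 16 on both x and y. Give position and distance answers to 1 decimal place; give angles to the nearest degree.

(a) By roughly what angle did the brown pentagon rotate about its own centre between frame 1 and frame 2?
21° clockwise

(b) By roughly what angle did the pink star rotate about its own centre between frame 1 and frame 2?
21° clockwise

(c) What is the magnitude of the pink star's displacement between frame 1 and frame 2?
2.6

The pink star moved from (14.1, 11.1) to (14.9, 13.6), a distance of √(0.8² + 2.5²) ≈ 2.6.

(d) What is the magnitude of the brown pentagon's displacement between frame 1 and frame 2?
4.9

The brown pentagon moved from (2.6, 11.8) to (7.0, 9.6), a distance of √(4.4² + 2.2²) ≈ 4.9.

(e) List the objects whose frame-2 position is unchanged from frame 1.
the purple triangle, the pink pentagon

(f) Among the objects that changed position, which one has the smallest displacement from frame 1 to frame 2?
the cyan circle

(moved 1.5)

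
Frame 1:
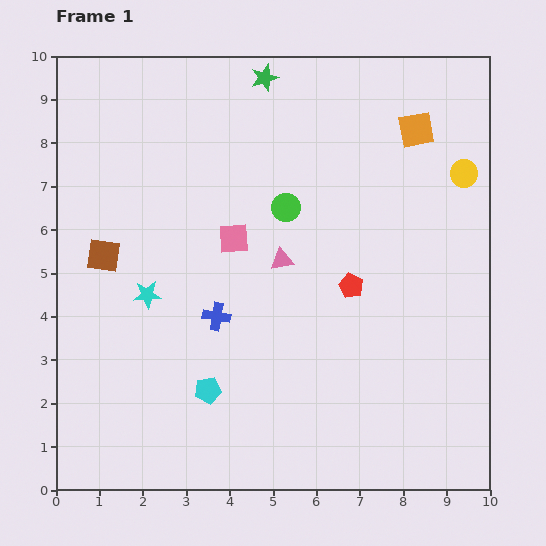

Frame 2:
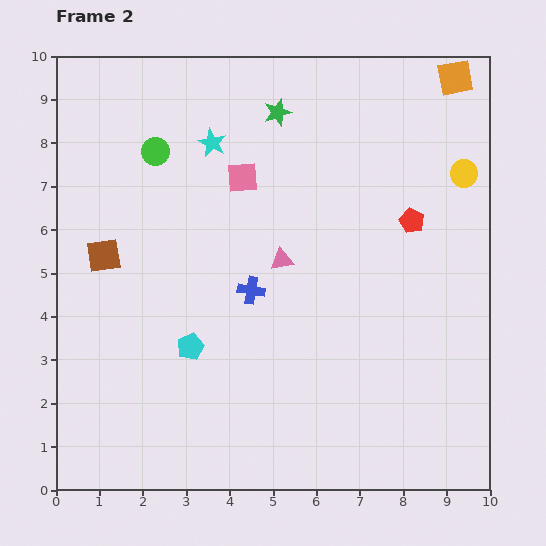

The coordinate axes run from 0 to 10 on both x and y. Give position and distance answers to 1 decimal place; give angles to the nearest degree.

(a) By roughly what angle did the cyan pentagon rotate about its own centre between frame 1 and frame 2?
15° counter-clockwise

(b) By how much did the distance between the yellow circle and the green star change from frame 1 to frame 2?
-0.6

Distance in frame 1: 5.1. Distance in frame 2: 4.5.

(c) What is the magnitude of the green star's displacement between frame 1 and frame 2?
0.9

The green star moved from (4.8, 9.5) to (5.1, 8.7), a distance of √(0.3² + 0.8²) ≈ 0.9.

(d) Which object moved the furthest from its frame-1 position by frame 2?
the cyan star

(moved 3.8; next 3.3)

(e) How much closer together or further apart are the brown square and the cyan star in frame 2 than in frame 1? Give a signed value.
+2.3

Distance in frame 1: 1.3. Distance in frame 2: 3.6.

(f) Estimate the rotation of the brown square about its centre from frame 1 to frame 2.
17° counter-clockwise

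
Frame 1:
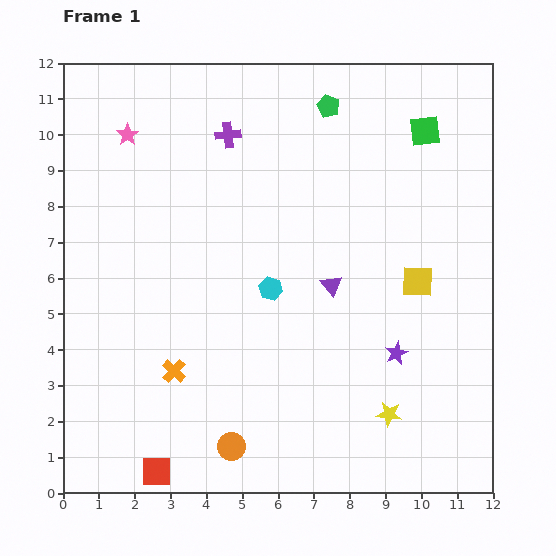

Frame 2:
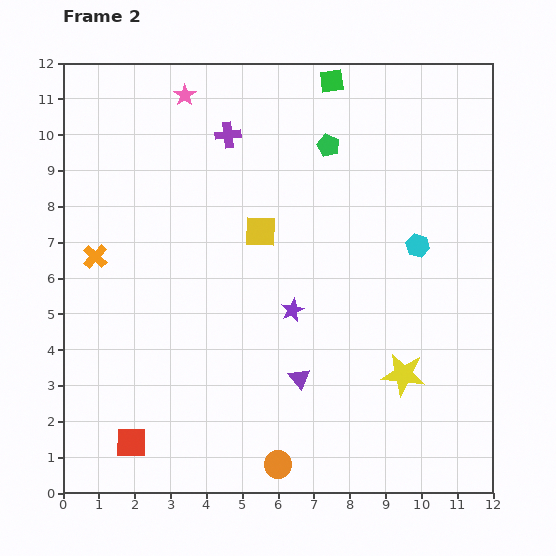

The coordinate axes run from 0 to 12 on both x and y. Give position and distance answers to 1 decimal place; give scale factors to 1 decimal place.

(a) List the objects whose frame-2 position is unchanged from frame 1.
the purple cross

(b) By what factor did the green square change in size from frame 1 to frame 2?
0.8×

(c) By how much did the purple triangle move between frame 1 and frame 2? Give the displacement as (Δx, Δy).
(-0.9, -2.6)

The purple triangle was at (7.5, 5.8) in frame 1 and (6.6, 3.2) in frame 2.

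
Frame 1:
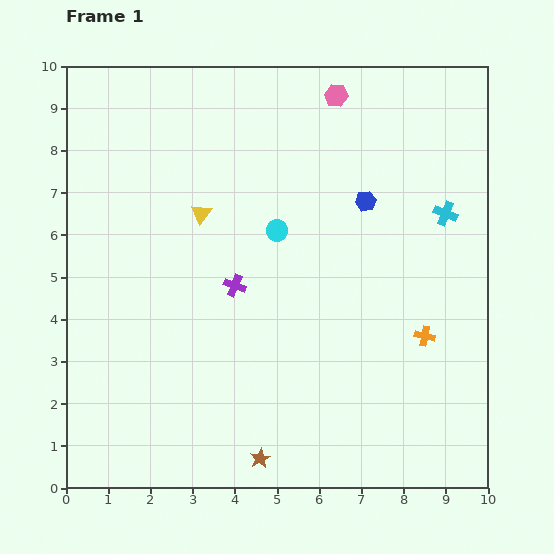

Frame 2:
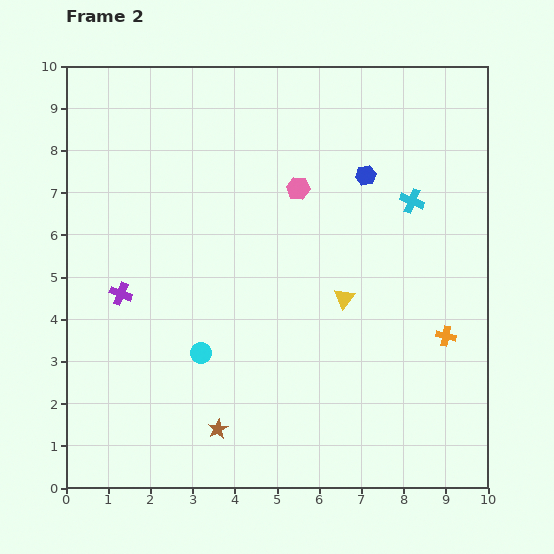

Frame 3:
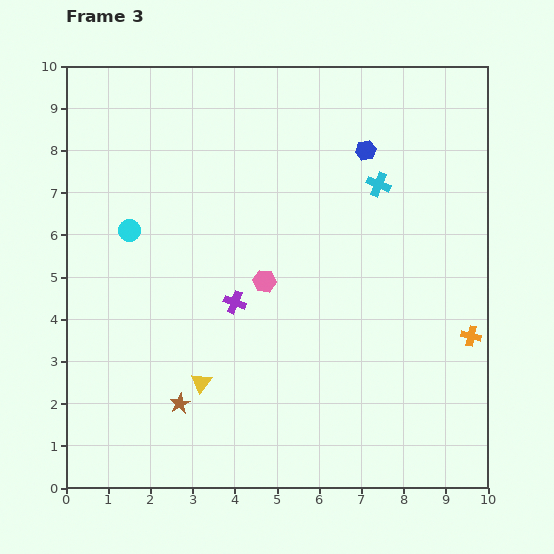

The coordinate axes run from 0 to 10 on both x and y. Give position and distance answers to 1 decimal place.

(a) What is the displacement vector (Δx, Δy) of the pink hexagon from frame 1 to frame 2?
(-0.9, -2.2)

The pink hexagon was at (6.4, 9.3) in frame 1 and (5.5, 7.1) in frame 2.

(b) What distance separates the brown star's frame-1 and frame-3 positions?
2.3

The brown star moved from (4.6, 0.7) to (2.7, 2.0), a distance of √(1.9² + 1.3²) ≈ 2.3.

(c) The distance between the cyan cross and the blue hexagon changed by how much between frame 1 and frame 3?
-1.0

Distance in frame 1: 1.9. Distance in frame 3: 0.9.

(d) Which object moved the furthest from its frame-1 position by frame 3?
the pink hexagon

(moved 4.7; next 4.0)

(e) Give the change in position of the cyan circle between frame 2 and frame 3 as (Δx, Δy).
(-1.7, 2.9)

The cyan circle was at (3.2, 3.2) in frame 2 and (1.5, 6.1) in frame 3.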